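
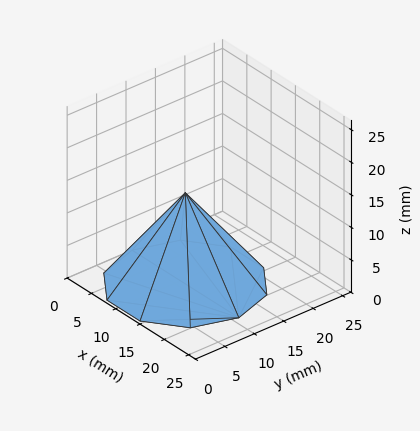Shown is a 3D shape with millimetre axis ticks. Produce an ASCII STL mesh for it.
Reading the render: the shape is a regular 10-sided pyramid, base circumscribed radius ≈ 11 mm, apex at z ≈ 14 mm (dimensions read to the nearest mm from the axis ticks). For the STL, each face is triangulated and given an outward normal.

solid part
  facet normal 0.0000 0.0000 -1.0000
    outer loop
      vertex 14.4 21.5 0.0
      vertex 19.9 17.5 0.0
      vertex 22.0 11.0 0.0
    endloop
  endfacet
  facet normal 0.0000 0.0000 -1.0000
    outer loop
      vertex 7.6 21.5 0.0
      vertex 14.4 21.5 0.0
      vertex 22.0 11.0 0.0
    endloop
  endfacet
  facet normal 0.0000 0.0000 -1.0000
    outer loop
      vertex 2.1 17.5 0.0
      vertex 7.6 21.5 0.0
      vertex 22.0 11.0 0.0
    endloop
  endfacet
  facet normal 0.0000 0.0000 -1.0000
    outer loop
      vertex 0.0 11.0 0.0
      vertex 2.1 17.5 0.0
      vertex 22.0 11.0 0.0
    endloop
  endfacet
  facet normal 0.0000 0.0000 -1.0000
    outer loop
      vertex 2.1 4.5 0.0
      vertex 0.0 11.0 0.0
      vertex 22.0 11.0 0.0
    endloop
  endfacet
  facet normal 0.0000 0.0000 -1.0000
    outer loop
      vertex 7.6 0.5 0.0
      vertex 2.1 4.5 0.0
      vertex 22.0 11.0 0.0
    endloop
  endfacet
  facet normal 0.0000 0.0000 -1.0000
    outer loop
      vertex 14.4 0.5 0.0
      vertex 7.6 0.5 0.0
      vertex 22.0 11.0 0.0
    endloop
  endfacet
  facet normal 0.0000 0.0000 -1.0000
    outer loop
      vertex 19.9 4.5 0.0
      vertex 14.4 0.5 0.0
      vertex 22.0 11.0 0.0
    endloop
  endfacet
  facet normal 0.7621 0.2462 0.5988
    outer loop
      vertex 22.0 11.0 0.0
      vertex 19.9 17.5 0.0
      vertex 11.0 11.0 14.0
    endloop
  endfacet
  facet normal 0.4707 0.6472 0.5997
    outer loop
      vertex 19.9 17.5 0.0
      vertex 14.4 21.5 0.0
      vertex 11.0 11.0 14.0
    endloop
  endfacet
  facet normal 0.0000 0.8000 0.6000
    outer loop
      vertex 14.4 21.5 0.0
      vertex 7.6 21.5 0.0
      vertex 11.0 11.0 14.0
    endloop
  endfacet
  facet normal -0.4707 0.6472 0.5997
    outer loop
      vertex 7.6 21.5 0.0
      vertex 2.1 17.5 0.0
      vertex 11.0 11.0 14.0
    endloop
  endfacet
  facet normal -0.7621 0.2462 0.5988
    outer loop
      vertex 2.1 17.5 0.0
      vertex 0.0 11.0 0.0
      vertex 11.0 11.0 14.0
    endloop
  endfacet
  facet normal -0.7621 -0.2462 0.5988
    outer loop
      vertex 0.0 11.0 0.0
      vertex 2.1 4.5 0.0
      vertex 11.0 11.0 14.0
    endloop
  endfacet
  facet normal -0.4707 -0.6472 0.5997
    outer loop
      vertex 2.1 4.5 0.0
      vertex 7.6 0.5 0.0
      vertex 11.0 11.0 14.0
    endloop
  endfacet
  facet normal 0.0000 -0.8000 0.6000
    outer loop
      vertex 7.6 0.5 0.0
      vertex 14.4 0.5 0.0
      vertex 11.0 11.0 14.0
    endloop
  endfacet
  facet normal 0.4707 -0.6472 0.5997
    outer loop
      vertex 14.4 0.5 0.0
      vertex 19.9 4.5 0.0
      vertex 11.0 11.0 14.0
    endloop
  endfacet
  facet normal 0.7621 -0.2462 0.5988
    outer loop
      vertex 19.9 4.5 0.0
      vertex 22.0 11.0 0.0
      vertex 11.0 11.0 14.0
    endloop
  endfacet
endsolid part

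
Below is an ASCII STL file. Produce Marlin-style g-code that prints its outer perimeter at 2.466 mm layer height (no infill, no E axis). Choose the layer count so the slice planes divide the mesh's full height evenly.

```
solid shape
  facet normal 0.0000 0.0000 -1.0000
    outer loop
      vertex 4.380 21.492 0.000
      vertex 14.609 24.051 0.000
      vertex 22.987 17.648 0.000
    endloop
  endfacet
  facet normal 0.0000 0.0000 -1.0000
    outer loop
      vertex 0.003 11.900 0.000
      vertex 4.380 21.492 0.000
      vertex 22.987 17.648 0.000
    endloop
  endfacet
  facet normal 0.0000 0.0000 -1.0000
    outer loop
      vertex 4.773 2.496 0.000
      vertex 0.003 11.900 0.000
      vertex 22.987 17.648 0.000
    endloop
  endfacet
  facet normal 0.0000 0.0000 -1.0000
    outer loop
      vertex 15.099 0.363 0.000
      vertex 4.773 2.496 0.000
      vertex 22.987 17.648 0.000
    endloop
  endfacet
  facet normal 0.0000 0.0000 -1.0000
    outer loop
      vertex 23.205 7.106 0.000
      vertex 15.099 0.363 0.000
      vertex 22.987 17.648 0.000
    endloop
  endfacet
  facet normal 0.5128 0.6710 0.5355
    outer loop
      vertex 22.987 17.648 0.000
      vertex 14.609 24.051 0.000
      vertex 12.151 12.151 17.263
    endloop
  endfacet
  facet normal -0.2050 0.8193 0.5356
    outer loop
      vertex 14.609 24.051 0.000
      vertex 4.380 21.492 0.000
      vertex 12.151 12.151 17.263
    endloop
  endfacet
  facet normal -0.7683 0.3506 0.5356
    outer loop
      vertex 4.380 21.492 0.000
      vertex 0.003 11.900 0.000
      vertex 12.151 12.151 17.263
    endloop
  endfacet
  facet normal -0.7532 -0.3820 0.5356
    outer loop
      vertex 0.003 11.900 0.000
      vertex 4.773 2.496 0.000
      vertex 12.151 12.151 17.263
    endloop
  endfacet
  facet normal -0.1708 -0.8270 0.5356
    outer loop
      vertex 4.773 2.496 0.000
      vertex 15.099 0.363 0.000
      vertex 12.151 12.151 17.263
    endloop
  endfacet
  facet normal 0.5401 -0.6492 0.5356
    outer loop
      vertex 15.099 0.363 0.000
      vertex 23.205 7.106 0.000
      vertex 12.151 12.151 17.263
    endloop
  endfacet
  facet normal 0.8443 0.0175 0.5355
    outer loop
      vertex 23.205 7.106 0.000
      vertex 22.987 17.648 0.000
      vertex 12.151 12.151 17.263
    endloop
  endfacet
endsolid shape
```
; perimeter-only toolpath
G21 ; units = mm
G90 ; absolute positioning
G28 ; home
; layer 1
G0 Z2.466
G0 X21.439 Y16.863
G1 X14.258 Y22.351
G1 X5.490 Y20.158
G1 X1.738 Y11.936
G1 X5.827 Y3.875
G1 X14.678 Y2.047
G1 X21.626 Y7.827
G1 X21.439 Y16.863
; layer 2
G0 Z4.932
G0 X19.891 Y16.077
G1 X13.907 Y20.651
G1 X6.600 Y18.823
G1 X3.474 Y11.972
G1 X6.881 Y5.255
G1 X14.257 Y3.731
G1 X20.047 Y8.547
G1 X19.891 Y16.077
; layer 3
G0 Z7.398
G0 X18.343 Y15.292
G1 X13.556 Y18.951
G1 X7.710 Y17.489
G1 X5.209 Y12.008
G1 X7.935 Y6.634
G1 X13.836 Y5.415
G1 X18.468 Y9.268
G1 X18.343 Y15.292
; layer 4
G0 Z9.865
G0 X16.795 Y14.507
G1 X13.204 Y17.251
G1 X8.821 Y16.154
G1 X6.945 Y12.043
G1 X8.989 Y8.013
G1 X13.414 Y7.099
G1 X16.888 Y9.989
G1 X16.795 Y14.507
; layer 5
G0 Z12.331
G0 X15.247 Y13.722
G1 X12.853 Y15.551
G1 X9.931 Y14.820
G1 X8.680 Y12.079
G1 X10.043 Y9.392
G1 X12.993 Y8.783
G1 X15.309 Y10.710
G1 X15.247 Y13.722
; layer 6
G0 Z14.797
G0 X13.699 Y12.936
G1 X12.502 Y13.851
G1 X11.041 Y13.485
G1 X10.416 Y12.115
G1 X11.097 Y10.772
G1 X12.572 Y10.467
G1 X13.730 Y11.430
G1 X13.699 Y12.936
M2 ; end

The solid is a regular 7-sided pyramid, base circumscribed radius ≈ 12.2 mm, apex at z ≈ 17.3 mm. Slicing at Δz = 2.466 mm — 7 equal slices spanning the solid's height, so layer i sits at z = i·h/7 — gives 6 non-empty perimeters. Each is a 7-segment closed polygon; G0 lifts to the layer z and rapids to the start vertex, then G1 traces the edges. The cross-section shrinks linearly with z (the slice at the apex is degenerate and omitted).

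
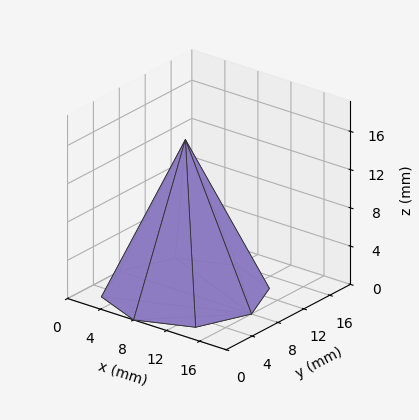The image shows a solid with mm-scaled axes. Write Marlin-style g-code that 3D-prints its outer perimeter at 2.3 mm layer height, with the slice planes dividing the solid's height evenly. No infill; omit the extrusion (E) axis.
Reading the render: the shape is a regular 8-sided pyramid, base circumscribed radius ≈ 8 mm, apex at z ≈ 16 mm (dimensions read to the nearest mm from the axis ticks). For the g-code, the solid's height is divided into equal slices at the stated Δz and each level perimeter traced with G1 moves after a G0 lift.

; perimeter-only toolpath
G21 ; units = mm
G90 ; absolute positioning
G28 ; home
; layer 1
G0 Z2.3
G0 X14.9 Y8.0
G1 X12.9 Y12.9
G1 X8.0 Y14.9
G1 X3.1 Y12.9
G1 X1.1 Y8.0
G1 X3.1 Y3.1
G1 X8.0 Y1.1
G1 X12.9 Y3.1
G1 X14.9 Y8.0
; layer 2
G0 Z4.6
G0 X13.7 Y8.0
G1 X12.1 Y12.1
G1 X8.0 Y13.7
G1 X3.9 Y12.1
G1 X2.3 Y8.0
G1 X3.9 Y3.9
G1 X8.0 Y2.3
G1 X12.1 Y3.9
G1 X13.7 Y8.0
; layer 3
G0 Z6.9
G0 X12.6 Y8.0
G1 X11.3 Y11.3
G1 X8.0 Y12.6
G1 X4.7 Y11.3
G1 X3.4 Y8.0
G1 X4.7 Y4.7
G1 X8.0 Y3.4
G1 X11.3 Y4.7
G1 X12.6 Y8.0
; layer 4
G0 Z9.1
G0 X11.4 Y8.0
G1 X10.4 Y10.4
G1 X8.0 Y11.4
G1 X5.6 Y10.4
G1 X4.6 Y8.0
G1 X5.6 Y5.6
G1 X8.0 Y4.6
G1 X10.4 Y5.6
G1 X11.4 Y8.0
; layer 5
G0 Z11.4
G0 X10.3 Y8.0
G1 X9.6 Y9.6
G1 X8.0 Y10.3
G1 X6.4 Y9.6
G1 X5.7 Y8.0
G1 X6.4 Y6.4
G1 X8.0 Y5.7
G1 X9.6 Y6.4
G1 X10.3 Y8.0
; layer 6
G0 Z13.7
G0 X9.1 Y8.0
G1 X8.8 Y8.8
G1 X8.0 Y9.1
G1 X7.2 Y8.8
G1 X6.9 Y8.0
G1 X7.2 Y7.2
G1 X8.0 Y6.9
G1 X8.8 Y7.2
G1 X9.1 Y8.0
M2 ; end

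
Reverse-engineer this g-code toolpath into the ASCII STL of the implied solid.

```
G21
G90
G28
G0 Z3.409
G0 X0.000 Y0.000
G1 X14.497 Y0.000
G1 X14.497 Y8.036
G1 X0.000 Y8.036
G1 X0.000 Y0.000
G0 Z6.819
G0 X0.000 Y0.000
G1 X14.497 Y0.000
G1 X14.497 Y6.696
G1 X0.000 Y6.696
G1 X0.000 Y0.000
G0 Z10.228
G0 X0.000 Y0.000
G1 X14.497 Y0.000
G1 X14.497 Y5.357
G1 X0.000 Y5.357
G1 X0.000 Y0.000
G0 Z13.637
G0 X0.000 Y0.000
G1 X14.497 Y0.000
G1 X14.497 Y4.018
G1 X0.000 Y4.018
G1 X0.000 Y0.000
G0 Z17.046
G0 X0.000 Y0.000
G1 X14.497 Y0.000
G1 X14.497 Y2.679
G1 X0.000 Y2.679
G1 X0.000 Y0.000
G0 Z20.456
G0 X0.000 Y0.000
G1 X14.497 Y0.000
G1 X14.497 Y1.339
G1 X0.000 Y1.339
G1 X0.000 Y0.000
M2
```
solid part
  facet normal 0.0000 0.0000 -1.0000
    outer loop
      vertex 14.497 9.375 0.000
      vertex 14.497 0.000 0.000
      vertex 0.000 0.000 0.000
    endloop
  endfacet
  facet normal 0.0000 0.0000 -1.0000
    outer loop
      vertex 0.000 9.375 0.000
      vertex 14.497 9.375 0.000
      vertex 0.000 0.000 0.000
    endloop
  endfacet
  facet normal 0.0000 -1.0000 0.0000
    outer loop
      vertex 0.000 0.000 0.000
      vertex 14.497 0.000 0.000
      vertex 14.497 0.000 23.865
    endloop
  endfacet
  facet normal 0.0000 -1.0000 0.0000
    outer loop
      vertex 0.000 0.000 0.000
      vertex 14.497 0.000 23.865
      vertex 0.000 0.000 23.865
    endloop
  endfacet
  facet normal 0.0000 0.9308 0.3656
    outer loop
      vertex 0.000 0.000 23.865
      vertex 14.497 0.000 23.865
      vertex 14.497 9.375 0.000
    endloop
  endfacet
  facet normal 0.0000 0.9308 0.3656
    outer loop
      vertex 0.000 0.000 23.865
      vertex 14.497 9.375 0.000
      vertex 0.000 9.375 0.000
    endloop
  endfacet
  facet normal -1.0000 0.0000 0.0000
    outer loop
      vertex 0.000 0.000 23.865
      vertex 0.000 9.375 0.000
      vertex 0.000 0.000 0.000
    endloop
  endfacet
  facet normal 1.0000 0.0000 0.0000
    outer loop
      vertex 14.497 0.000 0.000
      vertex 14.497 9.375 0.000
      vertex 14.497 0.000 23.865
    endloop
  endfacet
endsolid part

The G0 Z moves step by Δz≈3.409 mm. The G1 loops shrink linearly with z, so the solid tapers from its base footprint up to z≈23.9. Closing with a flat bottom cap and the tapered top and triangulating gives 8 facets — a wedge (ramp): 14.5 × 9.38 mm base, rising to 23.9 mm along the y=0 edge and sloping linearly to z=0 at y=9.38.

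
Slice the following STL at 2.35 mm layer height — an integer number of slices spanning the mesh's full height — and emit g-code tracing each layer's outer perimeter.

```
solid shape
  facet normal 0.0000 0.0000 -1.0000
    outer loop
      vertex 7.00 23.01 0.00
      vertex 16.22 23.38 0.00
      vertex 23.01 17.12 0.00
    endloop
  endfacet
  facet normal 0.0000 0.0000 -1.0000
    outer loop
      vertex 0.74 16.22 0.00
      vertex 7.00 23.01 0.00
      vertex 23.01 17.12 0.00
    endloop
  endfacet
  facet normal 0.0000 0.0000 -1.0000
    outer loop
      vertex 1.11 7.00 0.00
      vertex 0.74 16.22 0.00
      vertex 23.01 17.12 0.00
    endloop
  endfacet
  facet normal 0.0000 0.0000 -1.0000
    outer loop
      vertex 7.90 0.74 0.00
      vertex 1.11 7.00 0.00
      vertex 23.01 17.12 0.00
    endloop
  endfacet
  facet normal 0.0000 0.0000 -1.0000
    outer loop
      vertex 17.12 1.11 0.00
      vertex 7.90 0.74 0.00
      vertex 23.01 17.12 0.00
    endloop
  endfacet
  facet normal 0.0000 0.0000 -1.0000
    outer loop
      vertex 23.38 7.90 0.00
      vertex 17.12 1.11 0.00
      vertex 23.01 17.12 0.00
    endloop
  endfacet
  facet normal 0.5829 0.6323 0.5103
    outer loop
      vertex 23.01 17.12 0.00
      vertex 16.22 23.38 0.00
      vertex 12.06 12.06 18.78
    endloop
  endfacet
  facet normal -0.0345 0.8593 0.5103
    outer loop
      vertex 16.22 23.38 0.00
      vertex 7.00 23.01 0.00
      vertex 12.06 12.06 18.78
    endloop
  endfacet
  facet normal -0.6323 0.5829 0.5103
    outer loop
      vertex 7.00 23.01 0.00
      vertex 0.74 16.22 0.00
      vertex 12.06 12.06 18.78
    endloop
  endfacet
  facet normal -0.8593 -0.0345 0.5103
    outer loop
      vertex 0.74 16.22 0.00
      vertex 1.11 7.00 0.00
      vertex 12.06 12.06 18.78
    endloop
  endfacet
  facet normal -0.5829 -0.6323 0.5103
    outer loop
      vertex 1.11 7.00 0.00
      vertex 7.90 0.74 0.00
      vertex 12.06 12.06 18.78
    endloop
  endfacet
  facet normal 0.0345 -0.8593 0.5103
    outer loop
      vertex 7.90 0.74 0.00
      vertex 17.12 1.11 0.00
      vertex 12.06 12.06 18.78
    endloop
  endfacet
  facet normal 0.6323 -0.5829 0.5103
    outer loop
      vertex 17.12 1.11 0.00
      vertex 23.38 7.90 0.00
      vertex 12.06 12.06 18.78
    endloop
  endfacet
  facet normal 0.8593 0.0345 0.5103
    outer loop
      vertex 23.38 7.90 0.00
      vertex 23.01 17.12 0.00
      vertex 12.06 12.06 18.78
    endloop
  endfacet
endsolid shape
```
; perimeter-only toolpath
G21 ; units = mm
G90 ; absolute positioning
G28 ; home
; layer 1
G0 Z2.35
G0 X21.64 Y16.49
G1 X15.70 Y21.96
G1 X7.63 Y21.64
G1 X2.16 Y15.70
G1 X2.48 Y7.63
G1 X8.42 Y2.16
G1 X16.49 Y2.48
G1 X21.96 Y8.42
G1 X21.64 Y16.49
; layer 2
G0 Z4.70
G0 X20.27 Y15.86
G1 X15.18 Y20.55
G1 X8.27 Y20.27
G1 X3.57 Y15.18
G1 X3.85 Y8.27
G1 X8.94 Y3.57
G1 X15.86 Y3.85
G1 X20.55 Y8.94
G1 X20.27 Y15.86
; layer 3
G0 Z7.04
G0 X18.90 Y15.22
G1 X14.66 Y19.13
G1 X8.90 Y18.90
G1 X4.99 Y14.66
G1 X5.22 Y8.90
G1 X9.46 Y4.99
G1 X15.22 Y5.22
G1 X19.13 Y9.46
G1 X18.90 Y15.22
; layer 4
G0 Z9.39
G0 X17.54 Y14.59
G1 X14.14 Y17.72
G1 X9.53 Y17.54
G1 X6.40 Y14.14
G1 X6.58 Y9.53
G1 X9.98 Y6.40
G1 X14.59 Y6.58
G1 X17.72 Y9.98
G1 X17.54 Y14.59
; layer 5
G0 Z11.74
G0 X16.17 Y13.96
G1 X13.62 Y16.30
G1 X10.16 Y16.17
G1 X7.82 Y13.62
G1 X7.95 Y10.16
G1 X10.50 Y7.82
G1 X13.96 Y7.95
G1 X16.30 Y10.50
G1 X16.17 Y13.96
; layer 6
G0 Z14.09
G0 X14.80 Y13.32
G1 X13.10 Y14.89
G1 X10.79 Y14.80
G1 X9.23 Y13.10
G1 X9.32 Y10.79
G1 X11.02 Y9.23
G1 X13.32 Y9.32
G1 X14.89 Y11.02
G1 X14.80 Y13.32
; layer 7
G0 Z16.43
G0 X13.43 Y12.69
G1 X12.58 Y13.47
G1 X11.43 Y13.43
G1 X10.64 Y12.58
G1 X10.69 Y11.43
G1 X11.54 Y10.64
G1 X12.69 Y10.69
G1 X13.47 Y11.54
G1 X13.43 Y12.69
M2 ; end

The solid is a regular 8-sided pyramid, base circumscribed radius ≈ 12.1 mm, apex at z ≈ 18.8 mm. Slicing at Δz = 2.35 mm — 8 equal slices spanning the solid's height, so layer i sits at z = i·h/8 — gives 7 non-empty perimeters. Each is a 8-segment closed polygon; G0 lifts to the layer z and rapids to the start vertex, then G1 traces the edges. The cross-section shrinks linearly with z (the slice at the apex is degenerate and omitted).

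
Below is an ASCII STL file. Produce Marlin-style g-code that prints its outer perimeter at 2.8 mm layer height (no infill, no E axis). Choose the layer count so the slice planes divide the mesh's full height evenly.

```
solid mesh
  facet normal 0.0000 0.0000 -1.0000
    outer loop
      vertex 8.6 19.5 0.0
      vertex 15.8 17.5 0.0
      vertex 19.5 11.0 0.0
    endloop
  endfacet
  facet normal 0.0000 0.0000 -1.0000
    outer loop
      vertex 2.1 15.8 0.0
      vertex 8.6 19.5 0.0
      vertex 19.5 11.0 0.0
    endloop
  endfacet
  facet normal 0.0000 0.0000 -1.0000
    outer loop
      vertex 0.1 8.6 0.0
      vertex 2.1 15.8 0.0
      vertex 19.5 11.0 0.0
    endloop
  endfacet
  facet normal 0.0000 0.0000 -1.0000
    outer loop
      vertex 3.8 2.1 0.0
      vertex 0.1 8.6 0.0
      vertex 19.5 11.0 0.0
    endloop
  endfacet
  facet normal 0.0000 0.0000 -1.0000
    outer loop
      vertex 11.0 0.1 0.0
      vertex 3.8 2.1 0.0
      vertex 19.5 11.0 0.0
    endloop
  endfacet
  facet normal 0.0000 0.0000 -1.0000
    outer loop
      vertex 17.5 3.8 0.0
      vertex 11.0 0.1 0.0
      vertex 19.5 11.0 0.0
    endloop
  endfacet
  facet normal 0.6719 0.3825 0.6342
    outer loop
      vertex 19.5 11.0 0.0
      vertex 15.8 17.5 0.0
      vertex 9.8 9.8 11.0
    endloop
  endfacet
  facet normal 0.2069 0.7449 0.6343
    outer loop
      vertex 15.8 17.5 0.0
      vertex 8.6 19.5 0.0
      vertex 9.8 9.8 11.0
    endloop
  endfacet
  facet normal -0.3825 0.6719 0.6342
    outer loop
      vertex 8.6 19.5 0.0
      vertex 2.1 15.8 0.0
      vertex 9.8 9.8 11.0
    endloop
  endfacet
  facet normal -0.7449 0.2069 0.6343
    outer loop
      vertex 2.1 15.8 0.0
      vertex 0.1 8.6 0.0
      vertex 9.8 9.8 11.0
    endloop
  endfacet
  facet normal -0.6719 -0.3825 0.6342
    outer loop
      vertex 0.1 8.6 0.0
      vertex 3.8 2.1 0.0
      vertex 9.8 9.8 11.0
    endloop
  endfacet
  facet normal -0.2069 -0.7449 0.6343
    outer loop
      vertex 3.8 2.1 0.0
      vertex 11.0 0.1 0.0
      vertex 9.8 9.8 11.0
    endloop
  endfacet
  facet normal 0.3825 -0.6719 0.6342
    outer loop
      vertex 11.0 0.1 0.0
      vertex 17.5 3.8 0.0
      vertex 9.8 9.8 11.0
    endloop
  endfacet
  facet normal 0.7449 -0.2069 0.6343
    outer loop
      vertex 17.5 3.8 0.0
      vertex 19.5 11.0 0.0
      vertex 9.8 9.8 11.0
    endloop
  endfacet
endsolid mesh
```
; perimeter-only toolpath
G21 ; units = mm
G90 ; absolute positioning
G28 ; home
; layer 1
G0 Z2.8
G0 X17.1 Y10.7
G1 X14.3 Y15.6
G1 X8.9 Y17.1
G1 X4.0 Y14.3
G1 X2.5 Y8.9
G1 X5.3 Y4.0
G1 X10.7 Y2.5
G1 X15.6 Y5.3
G1 X17.1 Y10.7
; layer 2
G0 Z5.5
G0 X14.7 Y10.4
G1 X12.8 Y13.7
G1 X9.2 Y14.7
G1 X6.0 Y12.8
G1 X5.0 Y9.2
G1 X6.8 Y6.0
G1 X10.4 Y5.0
G1 X13.7 Y6.8
G1 X14.7 Y10.4
; layer 3
G0 Z8.2
G0 X12.2 Y10.1
G1 X11.3 Y11.7
G1 X9.5 Y12.2
G1 X7.9 Y11.3
G1 X7.4 Y9.5
G1 X8.3 Y7.9
G1 X10.1 Y7.4
G1 X11.7 Y8.3
G1 X12.2 Y10.1
M2 ; end

The solid is a regular 8-sided pyramid, base circumscribed radius ≈ 9.8 mm, apex at z ≈ 11 mm. Slicing at Δz = 2.8 mm — 4 equal slices spanning the solid's height, so layer i sits at z = i·h/4 — gives 3 non-empty perimeters. Each is a 8-segment closed polygon; G0 lifts to the layer z and rapids to the start vertex, then G1 traces the edges. The cross-section shrinks linearly with z (the slice at the apex is degenerate and omitted).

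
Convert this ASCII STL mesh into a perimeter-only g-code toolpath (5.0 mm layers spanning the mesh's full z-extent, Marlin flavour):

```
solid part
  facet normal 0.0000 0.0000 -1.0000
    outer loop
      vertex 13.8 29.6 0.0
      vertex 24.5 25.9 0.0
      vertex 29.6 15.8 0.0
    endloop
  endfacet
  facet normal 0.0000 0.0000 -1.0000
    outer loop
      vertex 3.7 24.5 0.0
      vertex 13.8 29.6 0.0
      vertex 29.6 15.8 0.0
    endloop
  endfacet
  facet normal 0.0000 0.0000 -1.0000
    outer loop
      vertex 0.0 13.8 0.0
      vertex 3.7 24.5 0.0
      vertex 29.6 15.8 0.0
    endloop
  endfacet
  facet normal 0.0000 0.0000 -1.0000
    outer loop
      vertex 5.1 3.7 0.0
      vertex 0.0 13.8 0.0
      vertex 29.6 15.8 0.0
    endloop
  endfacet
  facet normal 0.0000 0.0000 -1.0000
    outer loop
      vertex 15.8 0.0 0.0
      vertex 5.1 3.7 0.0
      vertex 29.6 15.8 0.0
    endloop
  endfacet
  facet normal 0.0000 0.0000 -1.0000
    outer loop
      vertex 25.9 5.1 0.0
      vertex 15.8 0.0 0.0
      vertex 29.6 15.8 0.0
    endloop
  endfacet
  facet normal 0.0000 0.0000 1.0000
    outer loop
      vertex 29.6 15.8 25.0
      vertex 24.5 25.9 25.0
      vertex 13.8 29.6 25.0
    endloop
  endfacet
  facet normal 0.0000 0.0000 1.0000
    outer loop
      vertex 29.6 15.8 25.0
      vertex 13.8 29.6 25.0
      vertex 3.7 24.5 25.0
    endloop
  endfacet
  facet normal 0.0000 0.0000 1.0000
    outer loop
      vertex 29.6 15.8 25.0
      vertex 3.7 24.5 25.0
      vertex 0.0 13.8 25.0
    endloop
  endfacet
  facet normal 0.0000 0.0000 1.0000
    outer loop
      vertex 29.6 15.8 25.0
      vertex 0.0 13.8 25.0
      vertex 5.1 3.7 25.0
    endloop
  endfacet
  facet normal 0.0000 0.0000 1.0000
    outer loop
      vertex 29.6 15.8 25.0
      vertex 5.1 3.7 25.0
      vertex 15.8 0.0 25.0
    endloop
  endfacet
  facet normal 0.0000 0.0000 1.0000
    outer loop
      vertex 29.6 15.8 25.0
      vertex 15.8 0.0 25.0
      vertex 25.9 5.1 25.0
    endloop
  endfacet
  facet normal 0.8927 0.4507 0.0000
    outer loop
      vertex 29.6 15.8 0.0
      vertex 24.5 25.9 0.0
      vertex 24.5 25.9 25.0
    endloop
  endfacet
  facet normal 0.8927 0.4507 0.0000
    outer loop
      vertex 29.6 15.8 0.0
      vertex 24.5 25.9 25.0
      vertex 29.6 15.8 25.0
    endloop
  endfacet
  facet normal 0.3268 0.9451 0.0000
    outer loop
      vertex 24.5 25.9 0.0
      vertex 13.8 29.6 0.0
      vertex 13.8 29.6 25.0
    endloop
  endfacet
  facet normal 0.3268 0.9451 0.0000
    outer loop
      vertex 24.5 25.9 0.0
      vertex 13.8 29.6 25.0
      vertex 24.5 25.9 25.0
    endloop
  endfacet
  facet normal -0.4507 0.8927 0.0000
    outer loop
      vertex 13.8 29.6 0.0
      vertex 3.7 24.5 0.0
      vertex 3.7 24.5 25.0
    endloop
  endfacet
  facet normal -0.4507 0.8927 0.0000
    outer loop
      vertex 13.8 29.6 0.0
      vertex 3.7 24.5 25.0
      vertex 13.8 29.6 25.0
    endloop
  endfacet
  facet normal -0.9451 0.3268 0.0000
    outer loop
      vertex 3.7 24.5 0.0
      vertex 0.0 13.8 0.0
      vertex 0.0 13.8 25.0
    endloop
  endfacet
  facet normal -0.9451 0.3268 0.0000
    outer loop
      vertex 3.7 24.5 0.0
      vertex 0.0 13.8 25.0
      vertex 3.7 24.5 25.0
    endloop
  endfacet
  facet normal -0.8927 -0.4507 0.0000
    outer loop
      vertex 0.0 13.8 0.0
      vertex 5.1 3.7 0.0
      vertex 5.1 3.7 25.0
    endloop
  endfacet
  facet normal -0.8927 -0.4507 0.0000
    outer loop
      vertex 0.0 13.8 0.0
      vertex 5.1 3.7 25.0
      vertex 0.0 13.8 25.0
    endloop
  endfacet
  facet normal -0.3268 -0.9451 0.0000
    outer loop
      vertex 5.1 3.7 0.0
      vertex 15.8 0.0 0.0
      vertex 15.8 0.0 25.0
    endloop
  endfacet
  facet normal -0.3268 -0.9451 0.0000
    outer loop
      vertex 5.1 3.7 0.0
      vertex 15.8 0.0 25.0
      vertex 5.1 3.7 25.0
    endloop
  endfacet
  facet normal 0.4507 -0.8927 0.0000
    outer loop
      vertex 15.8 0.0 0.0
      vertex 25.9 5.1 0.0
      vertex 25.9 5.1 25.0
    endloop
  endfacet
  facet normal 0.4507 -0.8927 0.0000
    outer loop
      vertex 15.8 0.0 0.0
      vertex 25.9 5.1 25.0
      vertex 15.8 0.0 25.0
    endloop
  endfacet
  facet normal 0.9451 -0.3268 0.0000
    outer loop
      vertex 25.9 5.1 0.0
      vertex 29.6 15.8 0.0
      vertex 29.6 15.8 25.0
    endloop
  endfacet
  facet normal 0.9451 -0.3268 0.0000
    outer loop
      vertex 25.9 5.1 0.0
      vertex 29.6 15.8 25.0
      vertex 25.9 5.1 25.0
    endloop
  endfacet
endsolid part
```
; perimeter-only toolpath
G21 ; units = mm
G90 ; absolute positioning
G28 ; home
; layer 1
G0 Z5.0
G0 X29.6 Y15.8
G1 X24.5 Y25.9
G1 X13.8 Y29.6
G1 X3.7 Y24.5
G1 X0.0 Y13.8
G1 X5.1 Y3.7
G1 X15.8 Y0.0
G1 X25.9 Y5.1
G1 X29.6 Y15.8
; layer 2
G0 Z10.0
G0 X29.6 Y15.8
G1 X24.5 Y25.9
G1 X13.8 Y29.6
G1 X3.7 Y24.5
G1 X0.0 Y13.8
G1 X5.1 Y3.7
G1 X15.8 Y0.0
G1 X25.9 Y5.1
G1 X29.6 Y15.8
; layer 3
G0 Z15.0
G0 X29.6 Y15.8
G1 X24.5 Y25.9
G1 X13.8 Y29.6
G1 X3.7 Y24.5
G1 X0.0 Y13.8
G1 X5.1 Y3.7
G1 X15.8 Y0.0
G1 X25.9 Y5.1
G1 X29.6 Y15.8
; layer 4
G0 Z20.0
G0 X29.6 Y15.8
G1 X24.5 Y25.9
G1 X13.8 Y29.6
G1 X3.7 Y24.5
G1 X0.0 Y13.8
G1 X5.1 Y3.7
G1 X15.8 Y0.0
G1 X25.9 Y5.1
G1 X29.6 Y15.8
; layer 5
G0 Z25.0
G0 X29.6 Y15.8
G1 X24.5 Y25.9
G1 X13.8 Y29.6
G1 X3.7 Y24.5
G1 X0.0 Y13.8
G1 X5.1 Y3.7
G1 X15.8 Y0.0
G1 X25.9 Y5.1
G1 X29.6 Y15.8
M2 ; end

The solid is a regular 8-sided prism (a cylinder approximated with 8 flat sides), circumscribed radius ≈ 14.8 mm, height ≈ 25 mm. Slicing at Δz = 5.0 mm — 5 equal slices spanning the solid's height, so layer i sits at z = i·h/5 — gives 5 non-empty perimeters. Each is a 8-segment closed polygon; G0 lifts to the layer z and rapids to the start vertex, then G1 traces the edges.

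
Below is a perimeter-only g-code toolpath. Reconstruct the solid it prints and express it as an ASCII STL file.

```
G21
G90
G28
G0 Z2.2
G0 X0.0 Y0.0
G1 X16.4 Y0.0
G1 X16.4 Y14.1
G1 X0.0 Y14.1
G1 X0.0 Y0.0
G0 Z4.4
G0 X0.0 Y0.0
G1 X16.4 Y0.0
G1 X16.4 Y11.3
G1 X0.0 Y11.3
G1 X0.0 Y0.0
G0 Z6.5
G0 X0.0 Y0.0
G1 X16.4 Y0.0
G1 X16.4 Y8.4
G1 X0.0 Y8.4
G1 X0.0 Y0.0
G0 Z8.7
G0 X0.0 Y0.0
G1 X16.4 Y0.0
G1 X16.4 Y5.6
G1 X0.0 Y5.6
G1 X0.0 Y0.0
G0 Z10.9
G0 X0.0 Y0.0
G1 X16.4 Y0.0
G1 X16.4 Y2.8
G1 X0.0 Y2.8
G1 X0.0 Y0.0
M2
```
solid part
  facet normal 0.0000 0.0000 -1.0000
    outer loop
      vertex 16.4 16.9 0.0
      vertex 16.4 0.0 0.0
      vertex 0.0 0.0 0.0
    endloop
  endfacet
  facet normal 0.0000 0.0000 -1.0000
    outer loop
      vertex 0.0 16.9 0.0
      vertex 16.4 16.9 0.0
      vertex 0.0 0.0 0.0
    endloop
  endfacet
  facet normal 0.0000 -1.0000 0.0000
    outer loop
      vertex 0.0 0.0 0.0
      vertex 16.4 0.0 0.0
      vertex 16.4 0.0 13.1
    endloop
  endfacet
  facet normal 0.0000 -1.0000 0.0000
    outer loop
      vertex 0.0 0.0 0.0
      vertex 16.4 0.0 13.1
      vertex 0.0 0.0 13.1
    endloop
  endfacet
  facet normal 0.0000 0.6126 0.7904
    outer loop
      vertex 0.0 0.0 13.1
      vertex 16.4 0.0 13.1
      vertex 16.4 16.9 0.0
    endloop
  endfacet
  facet normal 0.0000 0.6126 0.7904
    outer loop
      vertex 0.0 0.0 13.1
      vertex 16.4 16.9 0.0
      vertex 0.0 16.9 0.0
    endloop
  endfacet
  facet normal -1.0000 0.0000 0.0000
    outer loop
      vertex 0.0 0.0 13.1
      vertex 0.0 16.9 0.0
      vertex 0.0 0.0 0.0
    endloop
  endfacet
  facet normal 1.0000 0.0000 0.0000
    outer loop
      vertex 16.4 0.0 0.0
      vertex 16.4 16.9 0.0
      vertex 16.4 0.0 13.1
    endloop
  endfacet
endsolid part

The G0 Z moves step by Δz≈2.2 mm. The G1 loops shrink linearly with z, so the solid tapers from its base footprint up to z≈13.1. Closing with a flat bottom cap and the tapered top and triangulating gives 8 facets — a wedge (ramp): 16.4 × 16.9 mm base, rising to 13.1 mm along the y=0 edge and sloping linearly to z=0 at y=16.9.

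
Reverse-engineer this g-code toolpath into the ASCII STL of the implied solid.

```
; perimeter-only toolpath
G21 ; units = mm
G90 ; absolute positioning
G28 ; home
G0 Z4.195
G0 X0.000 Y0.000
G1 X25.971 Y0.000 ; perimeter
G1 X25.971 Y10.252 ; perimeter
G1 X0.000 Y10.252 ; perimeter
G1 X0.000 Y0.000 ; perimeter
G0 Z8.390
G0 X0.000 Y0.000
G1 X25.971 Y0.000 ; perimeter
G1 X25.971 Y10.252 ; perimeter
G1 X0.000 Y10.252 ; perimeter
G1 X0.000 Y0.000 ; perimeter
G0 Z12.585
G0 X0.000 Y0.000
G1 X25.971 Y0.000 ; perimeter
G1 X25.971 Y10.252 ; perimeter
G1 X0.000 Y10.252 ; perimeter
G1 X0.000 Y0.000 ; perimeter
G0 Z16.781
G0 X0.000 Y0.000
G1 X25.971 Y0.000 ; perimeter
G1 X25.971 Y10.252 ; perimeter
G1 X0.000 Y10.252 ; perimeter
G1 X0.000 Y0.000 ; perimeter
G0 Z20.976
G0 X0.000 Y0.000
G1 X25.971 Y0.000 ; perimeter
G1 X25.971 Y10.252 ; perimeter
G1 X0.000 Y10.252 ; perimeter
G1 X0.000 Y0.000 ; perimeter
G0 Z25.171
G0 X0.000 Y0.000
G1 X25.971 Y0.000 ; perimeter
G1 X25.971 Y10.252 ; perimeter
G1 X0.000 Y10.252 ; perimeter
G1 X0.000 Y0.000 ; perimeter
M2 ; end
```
solid part
  facet normal 0.0000 0.0000 -1.0000
    outer loop
      vertex 25.971 10.252 0.000
      vertex 25.971 0.000 0.000
      vertex 0.000 0.000 0.000
    endloop
  endfacet
  facet normal 0.0000 0.0000 -1.0000
    outer loop
      vertex 0.000 10.252 0.000
      vertex 25.971 10.252 0.000
      vertex 0.000 0.000 0.000
    endloop
  endfacet
  facet normal 0.0000 0.0000 1.0000
    outer loop
      vertex 0.000 0.000 25.171
      vertex 25.971 0.000 25.171
      vertex 25.971 10.252 25.171
    endloop
  endfacet
  facet normal 0.0000 0.0000 1.0000
    outer loop
      vertex 0.000 0.000 25.171
      vertex 25.971 10.252 25.171
      vertex 0.000 10.252 25.171
    endloop
  endfacet
  facet normal 0.0000 -1.0000 0.0000
    outer loop
      vertex 0.000 0.000 0.000
      vertex 25.971 0.000 0.000
      vertex 25.971 0.000 25.171
    endloop
  endfacet
  facet normal 0.0000 -1.0000 0.0000
    outer loop
      vertex 0.000 0.000 0.000
      vertex 25.971 0.000 25.171
      vertex 0.000 0.000 25.171
    endloop
  endfacet
  facet normal 0.0000 1.0000 0.0000
    outer loop
      vertex 25.971 10.252 25.171
      vertex 25.971 10.252 0.000
      vertex 0.000 10.252 0.000
    endloop
  endfacet
  facet normal 0.0000 1.0000 0.0000
    outer loop
      vertex 0.000 10.252 25.171
      vertex 25.971 10.252 25.171
      vertex 0.000 10.252 0.000
    endloop
  endfacet
  facet normal -1.0000 0.0000 0.0000
    outer loop
      vertex 0.000 10.252 25.171
      vertex 0.000 10.252 0.000
      vertex 0.000 0.000 0.000
    endloop
  endfacet
  facet normal -1.0000 0.0000 0.0000
    outer loop
      vertex 0.000 0.000 25.171
      vertex 0.000 10.252 25.171
      vertex 0.000 0.000 0.000
    endloop
  endfacet
  facet normal 1.0000 0.0000 0.0000
    outer loop
      vertex 25.971 0.000 0.000
      vertex 25.971 10.252 0.000
      vertex 25.971 10.252 25.171
    endloop
  endfacet
  facet normal 1.0000 0.0000 0.0000
    outer loop
      vertex 25.971 0.000 0.000
      vertex 25.971 10.252 25.171
      vertex 25.971 0.000 25.171
    endloop
  endfacet
endsolid part

The G0 Z moves step by Δz≈4.195 mm. Every layer's G1 loop is the same polygon, so the solid is a straight extrusion of it from z=0 to z≈25.2. Closing with flat bottom and top caps and triangulating gives 12 facets — a rectangular box, roughly 26 × 10.3 mm footprint and 25.2 mm tall.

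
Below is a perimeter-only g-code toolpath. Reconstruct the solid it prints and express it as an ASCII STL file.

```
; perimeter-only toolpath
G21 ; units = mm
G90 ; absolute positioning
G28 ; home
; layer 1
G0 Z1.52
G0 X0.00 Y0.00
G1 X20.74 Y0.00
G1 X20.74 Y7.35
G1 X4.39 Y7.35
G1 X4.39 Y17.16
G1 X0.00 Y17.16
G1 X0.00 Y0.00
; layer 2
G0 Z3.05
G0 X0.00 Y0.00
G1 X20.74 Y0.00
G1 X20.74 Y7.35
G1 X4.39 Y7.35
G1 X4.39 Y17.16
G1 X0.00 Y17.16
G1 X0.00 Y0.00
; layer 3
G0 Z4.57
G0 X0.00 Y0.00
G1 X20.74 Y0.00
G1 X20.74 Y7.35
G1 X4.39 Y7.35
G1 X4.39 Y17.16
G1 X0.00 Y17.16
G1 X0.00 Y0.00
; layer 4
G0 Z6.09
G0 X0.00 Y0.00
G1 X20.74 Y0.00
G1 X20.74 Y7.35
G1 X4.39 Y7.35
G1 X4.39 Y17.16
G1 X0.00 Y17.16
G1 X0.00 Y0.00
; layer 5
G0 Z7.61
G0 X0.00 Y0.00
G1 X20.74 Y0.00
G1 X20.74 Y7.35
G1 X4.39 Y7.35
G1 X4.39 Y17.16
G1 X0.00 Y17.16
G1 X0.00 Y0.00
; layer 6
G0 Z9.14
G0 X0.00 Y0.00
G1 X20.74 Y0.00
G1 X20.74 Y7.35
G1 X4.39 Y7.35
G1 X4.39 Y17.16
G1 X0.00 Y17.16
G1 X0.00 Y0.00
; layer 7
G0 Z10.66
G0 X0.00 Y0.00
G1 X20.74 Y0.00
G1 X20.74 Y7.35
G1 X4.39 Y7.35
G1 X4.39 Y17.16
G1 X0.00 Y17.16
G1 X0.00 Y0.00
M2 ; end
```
solid part
  facet normal 0.0000 0.0000 -1.0000
    outer loop
      vertex 20.74 7.35 0.00
      vertex 20.74 0.00 0.00
      vertex 0.00 0.00 0.00
    endloop
  endfacet
  facet normal 0.0000 0.0000 -1.0000
    outer loop
      vertex 4.39 7.35 0.00
      vertex 20.74 7.35 0.00
      vertex 0.00 0.00 0.00
    endloop
  endfacet
  facet normal 0.0000 0.0000 -1.0000
    outer loop
      vertex 4.39 17.16 0.00
      vertex 4.39 7.35 0.00
      vertex 0.00 0.00 0.00
    endloop
  endfacet
  facet normal 0.0000 0.0000 -1.0000
    outer loop
      vertex 0.00 17.16 0.00
      vertex 4.39 17.16 0.00
      vertex 0.00 0.00 0.00
    endloop
  endfacet
  facet normal 0.0000 0.0000 1.0000
    outer loop
      vertex 0.00 0.00 10.66
      vertex 20.74 0.00 10.66
      vertex 20.74 7.35 10.66
    endloop
  endfacet
  facet normal 0.0000 0.0000 1.0000
    outer loop
      vertex 0.00 0.00 10.66
      vertex 20.74 7.35 10.66
      vertex 4.39 7.35 10.66
    endloop
  endfacet
  facet normal 0.0000 0.0000 1.0000
    outer loop
      vertex 0.00 0.00 10.66
      vertex 4.39 7.35 10.66
      vertex 4.39 17.16 10.66
    endloop
  endfacet
  facet normal 0.0000 0.0000 1.0000
    outer loop
      vertex 0.00 0.00 10.66
      vertex 4.39 17.16 10.66
      vertex 0.00 17.16 10.66
    endloop
  endfacet
  facet normal 0.0000 -1.0000 0.0000
    outer loop
      vertex 0.00 0.00 0.00
      vertex 20.74 0.00 0.00
      vertex 20.74 0.00 10.66
    endloop
  endfacet
  facet normal 0.0000 -1.0000 0.0000
    outer loop
      vertex 0.00 0.00 0.00
      vertex 20.74 0.00 10.66
      vertex 0.00 0.00 10.66
    endloop
  endfacet
  facet normal 1.0000 0.0000 0.0000
    outer loop
      vertex 20.74 0.00 0.00
      vertex 20.74 7.35 0.00
      vertex 20.74 7.35 10.66
    endloop
  endfacet
  facet normal 1.0000 0.0000 0.0000
    outer loop
      vertex 20.74 0.00 0.00
      vertex 20.74 7.35 10.66
      vertex 20.74 0.00 10.66
    endloop
  endfacet
  facet normal 0.0000 1.0000 0.0000
    outer loop
      vertex 20.74 7.35 0.00
      vertex 4.39 7.35 0.00
      vertex 4.39 7.35 10.66
    endloop
  endfacet
  facet normal 0.0000 1.0000 0.0000
    outer loop
      vertex 20.74 7.35 0.00
      vertex 4.39 7.35 10.66
      vertex 20.74 7.35 10.66
    endloop
  endfacet
  facet normal 1.0000 0.0000 0.0000
    outer loop
      vertex 4.39 7.35 0.00
      vertex 4.39 17.16 0.00
      vertex 4.39 17.16 10.66
    endloop
  endfacet
  facet normal 1.0000 0.0000 0.0000
    outer loop
      vertex 4.39 7.35 0.00
      vertex 4.39 17.16 10.66
      vertex 4.39 7.35 10.66
    endloop
  endfacet
  facet normal 0.0000 1.0000 0.0000
    outer loop
      vertex 4.39 17.16 0.00
      vertex 0.00 17.16 0.00
      vertex 0.00 17.16 10.66
    endloop
  endfacet
  facet normal 0.0000 1.0000 0.0000
    outer loop
      vertex 4.39 17.16 0.00
      vertex 0.00 17.16 10.66
      vertex 4.39 17.16 10.66
    endloop
  endfacet
  facet normal -1.0000 0.0000 0.0000
    outer loop
      vertex 0.00 17.16 0.00
      vertex 0.00 0.00 0.00
      vertex 0.00 0.00 10.66
    endloop
  endfacet
  facet normal -1.0000 0.0000 0.0000
    outer loop
      vertex 0.00 17.16 0.00
      vertex 0.00 0.00 10.66
      vertex 0.00 17.16 10.66
    endloop
  endfacet
endsolid part

The G0 Z moves step by Δz≈1.52 mm. Every layer's G1 loop is the same polygon, so the solid is a straight extrusion of it from z=0 to z≈10.7. Closing with flat bottom and top caps and triangulating gives 20 facets — an L-shaped prism: outer 20.7 × 17.2 mm, arm thicknesses ≈ 7.35 mm (horizontal) and 4.39 mm (vertical), extruded 10.7 mm in z.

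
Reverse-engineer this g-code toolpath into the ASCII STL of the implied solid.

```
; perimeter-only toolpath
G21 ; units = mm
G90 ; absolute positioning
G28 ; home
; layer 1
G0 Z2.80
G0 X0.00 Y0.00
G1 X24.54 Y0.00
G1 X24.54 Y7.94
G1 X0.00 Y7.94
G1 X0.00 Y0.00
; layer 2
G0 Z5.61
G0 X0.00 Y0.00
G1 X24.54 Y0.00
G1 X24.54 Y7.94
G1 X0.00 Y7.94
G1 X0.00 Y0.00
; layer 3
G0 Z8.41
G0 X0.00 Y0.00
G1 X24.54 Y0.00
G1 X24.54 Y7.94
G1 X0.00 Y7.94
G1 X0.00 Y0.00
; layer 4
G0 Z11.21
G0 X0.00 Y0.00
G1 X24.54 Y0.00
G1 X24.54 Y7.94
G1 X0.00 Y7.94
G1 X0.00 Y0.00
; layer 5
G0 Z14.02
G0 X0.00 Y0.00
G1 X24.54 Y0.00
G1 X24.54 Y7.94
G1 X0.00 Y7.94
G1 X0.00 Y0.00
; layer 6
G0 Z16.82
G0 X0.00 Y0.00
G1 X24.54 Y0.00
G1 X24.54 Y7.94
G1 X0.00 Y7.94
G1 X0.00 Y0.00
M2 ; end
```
solid part
  facet normal 0.0000 0.0000 -1.0000
    outer loop
      vertex 24.54 7.94 0.00
      vertex 24.54 0.00 0.00
      vertex 0.00 0.00 0.00
    endloop
  endfacet
  facet normal 0.0000 0.0000 -1.0000
    outer loop
      vertex 0.00 7.94 0.00
      vertex 24.54 7.94 0.00
      vertex 0.00 0.00 0.00
    endloop
  endfacet
  facet normal 0.0000 0.0000 1.0000
    outer loop
      vertex 0.00 0.00 16.82
      vertex 24.54 0.00 16.82
      vertex 24.54 7.94 16.82
    endloop
  endfacet
  facet normal 0.0000 0.0000 1.0000
    outer loop
      vertex 0.00 0.00 16.82
      vertex 24.54 7.94 16.82
      vertex 0.00 7.94 16.82
    endloop
  endfacet
  facet normal 0.0000 -1.0000 0.0000
    outer loop
      vertex 0.00 0.00 0.00
      vertex 24.54 0.00 0.00
      vertex 24.54 0.00 16.82
    endloop
  endfacet
  facet normal 0.0000 -1.0000 0.0000
    outer loop
      vertex 0.00 0.00 0.00
      vertex 24.54 0.00 16.82
      vertex 0.00 0.00 16.82
    endloop
  endfacet
  facet normal 0.0000 1.0000 0.0000
    outer loop
      vertex 24.54 7.94 16.82
      vertex 24.54 7.94 0.00
      vertex 0.00 7.94 0.00
    endloop
  endfacet
  facet normal 0.0000 1.0000 0.0000
    outer loop
      vertex 0.00 7.94 16.82
      vertex 24.54 7.94 16.82
      vertex 0.00 7.94 0.00
    endloop
  endfacet
  facet normal -1.0000 0.0000 0.0000
    outer loop
      vertex 0.00 7.94 16.82
      vertex 0.00 7.94 0.00
      vertex 0.00 0.00 0.00
    endloop
  endfacet
  facet normal -1.0000 0.0000 0.0000
    outer loop
      vertex 0.00 0.00 16.82
      vertex 0.00 7.94 16.82
      vertex 0.00 0.00 0.00
    endloop
  endfacet
  facet normal 1.0000 0.0000 0.0000
    outer loop
      vertex 24.54 0.00 0.00
      vertex 24.54 7.94 0.00
      vertex 24.54 7.94 16.82
    endloop
  endfacet
  facet normal 1.0000 0.0000 0.0000
    outer loop
      vertex 24.54 0.00 0.00
      vertex 24.54 7.94 16.82
      vertex 24.54 0.00 16.82
    endloop
  endfacet
endsolid part

The G0 Z moves step by Δz≈2.80 mm. Every layer's G1 loop is the same polygon, so the solid is a straight extrusion of it from z=0 to z≈16.8. Closing with flat bottom and top caps and triangulating gives 12 facets — a rectangular box, roughly 24.5 × 7.94 mm footprint and 16.8 mm tall.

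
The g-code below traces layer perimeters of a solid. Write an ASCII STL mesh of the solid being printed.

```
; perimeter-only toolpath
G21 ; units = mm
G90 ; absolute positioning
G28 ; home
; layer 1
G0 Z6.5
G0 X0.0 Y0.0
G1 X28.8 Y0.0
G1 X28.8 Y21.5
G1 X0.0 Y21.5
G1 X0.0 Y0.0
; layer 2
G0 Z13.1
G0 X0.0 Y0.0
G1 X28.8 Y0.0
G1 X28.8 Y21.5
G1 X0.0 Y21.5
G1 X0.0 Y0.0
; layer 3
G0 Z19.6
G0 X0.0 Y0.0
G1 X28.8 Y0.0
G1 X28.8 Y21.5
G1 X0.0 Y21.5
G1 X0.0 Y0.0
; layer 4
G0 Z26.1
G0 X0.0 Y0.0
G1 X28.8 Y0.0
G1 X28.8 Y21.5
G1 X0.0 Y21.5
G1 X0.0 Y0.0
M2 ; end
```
solid part
  facet normal 0.0000 0.0000 -1.0000
    outer loop
      vertex 28.8 21.5 0.0
      vertex 28.8 0.0 0.0
      vertex 0.0 0.0 0.0
    endloop
  endfacet
  facet normal 0.0000 0.0000 -1.0000
    outer loop
      vertex 0.0 21.5 0.0
      vertex 28.8 21.5 0.0
      vertex 0.0 0.0 0.0
    endloop
  endfacet
  facet normal 0.0000 0.0000 1.0000
    outer loop
      vertex 0.0 0.0 26.1
      vertex 28.8 0.0 26.1
      vertex 28.8 21.5 26.1
    endloop
  endfacet
  facet normal 0.0000 0.0000 1.0000
    outer loop
      vertex 0.0 0.0 26.1
      vertex 28.8 21.5 26.1
      vertex 0.0 21.5 26.1
    endloop
  endfacet
  facet normal 0.0000 -1.0000 0.0000
    outer loop
      vertex 0.0 0.0 0.0
      vertex 28.8 0.0 0.0
      vertex 28.8 0.0 26.1
    endloop
  endfacet
  facet normal 0.0000 -1.0000 0.0000
    outer loop
      vertex 0.0 0.0 0.0
      vertex 28.8 0.0 26.1
      vertex 0.0 0.0 26.1
    endloop
  endfacet
  facet normal 0.0000 1.0000 0.0000
    outer loop
      vertex 28.8 21.5 26.1
      vertex 28.8 21.5 0.0
      vertex 0.0 21.5 0.0
    endloop
  endfacet
  facet normal 0.0000 1.0000 0.0000
    outer loop
      vertex 0.0 21.5 26.1
      vertex 28.8 21.5 26.1
      vertex 0.0 21.5 0.0
    endloop
  endfacet
  facet normal -1.0000 0.0000 0.0000
    outer loop
      vertex 0.0 21.5 26.1
      vertex 0.0 21.5 0.0
      vertex 0.0 0.0 0.0
    endloop
  endfacet
  facet normal -1.0000 0.0000 0.0000
    outer loop
      vertex 0.0 0.0 26.1
      vertex 0.0 21.5 26.1
      vertex 0.0 0.0 0.0
    endloop
  endfacet
  facet normal 1.0000 0.0000 0.0000
    outer loop
      vertex 28.8 0.0 0.0
      vertex 28.8 21.5 0.0
      vertex 28.8 21.5 26.1
    endloop
  endfacet
  facet normal 1.0000 0.0000 0.0000
    outer loop
      vertex 28.8 0.0 0.0
      vertex 28.8 21.5 26.1
      vertex 28.8 0.0 26.1
    endloop
  endfacet
endsolid part

The G0 Z moves step by Δz≈6.5 mm. Every layer's G1 loop is the same polygon, so the solid is a straight extrusion of it from z=0 to z≈26.1. Closing with flat bottom and top caps and triangulating gives 12 facets — a rectangular box, roughly 28.8 × 21.5 mm footprint and 26.1 mm tall.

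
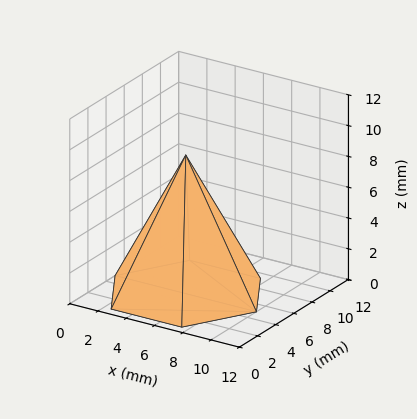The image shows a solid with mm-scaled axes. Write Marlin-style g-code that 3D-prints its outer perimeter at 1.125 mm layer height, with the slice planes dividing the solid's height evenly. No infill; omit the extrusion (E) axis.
Reading the render: the shape is a regular 6-sided pyramid, base circumscribed radius ≈ 5 mm, apex at z ≈ 9 mm (dimensions read to the nearest mm from the axis ticks). For the g-code, the solid's height is divided into equal slices at the stated Δz and each level perimeter traced with G1 moves after a G0 lift.

; perimeter-only toolpath
G21 ; units = mm
G90 ; absolute positioning
G28 ; home
; layer 1
G0 Z1.125
G0 X9.375 Y5.000
G1 X7.188 Y8.789
G1 X2.812 Y8.789
G1 X0.625 Y5.000
G1 X2.812 Y1.211
G1 X7.188 Y1.211
G1 X9.375 Y5.000
; layer 2
G0 Z2.250
G0 X8.750 Y5.000
G1 X6.875 Y8.248
G1 X3.125 Y8.248
G1 X1.250 Y5.000
G1 X3.125 Y1.752
G1 X6.875 Y1.752
G1 X8.750 Y5.000
; layer 3
G0 Z3.375
G0 X8.125 Y5.000
G1 X6.562 Y7.706
G1 X3.438 Y7.706
G1 X1.875 Y5.000
G1 X3.438 Y2.294
G1 X6.562 Y2.294
G1 X8.125 Y5.000
; layer 4
G0 Z4.500
G0 X7.500 Y5.000
G1 X6.250 Y7.165
G1 X3.750 Y7.165
G1 X2.500 Y5.000
G1 X3.750 Y2.835
G1 X6.250 Y2.835
G1 X7.500 Y5.000
; layer 5
G0 Z5.625
G0 X6.875 Y5.000
G1 X5.938 Y6.624
G1 X4.062 Y6.624
G1 X3.125 Y5.000
G1 X4.062 Y3.376
G1 X5.938 Y3.376
G1 X6.875 Y5.000
; layer 6
G0 Z6.750
G0 X6.250 Y5.000
G1 X5.625 Y6.082
G1 X4.375 Y6.082
G1 X3.750 Y5.000
G1 X4.375 Y3.917
G1 X5.625 Y3.917
G1 X6.250 Y5.000
; layer 7
G0 Z7.875
G0 X5.625 Y5.000
G1 X5.312 Y5.541
G1 X4.688 Y5.541
G1 X4.375 Y5.000
G1 X4.688 Y4.459
G1 X5.312 Y4.459
G1 X5.625 Y5.000
M2 ; end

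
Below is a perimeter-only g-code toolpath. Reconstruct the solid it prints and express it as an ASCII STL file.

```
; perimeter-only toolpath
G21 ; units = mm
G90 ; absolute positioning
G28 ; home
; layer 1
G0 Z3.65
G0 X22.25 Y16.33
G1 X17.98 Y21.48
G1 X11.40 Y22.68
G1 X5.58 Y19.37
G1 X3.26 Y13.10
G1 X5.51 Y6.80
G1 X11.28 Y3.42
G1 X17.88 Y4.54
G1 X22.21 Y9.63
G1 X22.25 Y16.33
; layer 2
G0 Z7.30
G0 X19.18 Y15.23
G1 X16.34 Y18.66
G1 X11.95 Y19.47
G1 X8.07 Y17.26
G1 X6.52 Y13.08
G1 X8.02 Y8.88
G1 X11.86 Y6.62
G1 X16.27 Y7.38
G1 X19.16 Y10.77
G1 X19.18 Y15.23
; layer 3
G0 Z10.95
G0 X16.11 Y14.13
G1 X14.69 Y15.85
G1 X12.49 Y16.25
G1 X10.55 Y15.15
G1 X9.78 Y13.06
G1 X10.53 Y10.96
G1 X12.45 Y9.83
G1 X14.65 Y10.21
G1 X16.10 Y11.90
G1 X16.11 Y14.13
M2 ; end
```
solid part
  facet normal 0.0000 0.0000 -1.0000
    outer loop
      vertex 10.86 25.90 0.00
      vertex 19.63 24.29 0.00
      vertex 25.32 17.42 0.00
    endloop
  endfacet
  facet normal 0.0000 0.0000 -1.0000
    outer loop
      vertex 3.10 21.48 0.00
      vertex 10.86 25.90 0.00
      vertex 25.32 17.42 0.00
    endloop
  endfacet
  facet normal 0.0000 0.0000 -1.0000
    outer loop
      vertex 0.00 13.12 0.00
      vertex 3.10 21.48 0.00
      vertex 25.32 17.42 0.00
    endloop
  endfacet
  facet normal 0.0000 0.0000 -1.0000
    outer loop
      vertex 3.00 4.72 0.00
      vertex 0.00 13.12 0.00
      vertex 25.32 17.42 0.00
    endloop
  endfacet
  facet normal 0.0000 0.0000 -1.0000
    outer loop
      vertex 10.69 0.21 0.00
      vertex 3.00 4.72 0.00
      vertex 25.32 17.42 0.00
    endloop
  endfacet
  facet normal 0.0000 0.0000 -1.0000
    outer loop
      vertex 19.49 1.71 0.00
      vertex 10.69 0.21 0.00
      vertex 25.32 17.42 0.00
    endloop
  endfacet
  facet normal 0.0000 0.0000 -1.0000
    outer loop
      vertex 25.27 8.50 0.00
      vertex 19.49 1.71 0.00
      vertex 25.32 17.42 0.00
    endloop
  endfacet
  facet normal 0.5900 0.4886 0.6428
    outer loop
      vertex 25.32 17.42 0.00
      vertex 19.63 24.29 0.00
      vertex 13.04 13.04 14.60
    endloop
  endfacet
  facet normal 0.1383 0.7533 0.6429
    outer loop
      vertex 19.63 24.29 0.00
      vertex 10.86 25.90 0.00
      vertex 13.04 13.04 14.60
    endloop
  endfacet
  facet normal -0.3791 0.6656 0.6429
    outer loop
      vertex 10.86 25.90 0.00
      vertex 3.10 21.48 0.00
      vertex 13.04 13.04 14.60
    endloop
  endfacet
  facet normal -0.7182 0.2663 0.6429
    outer loop
      vertex 3.10 21.48 0.00
      vertex 0.00 13.12 0.00
      vertex 13.04 13.04 14.60
    endloop
  endfacet
  facet normal -0.7214 -0.2576 0.6429
    outer loop
      vertex 0.00 13.12 0.00
      vertex 3.00 4.72 0.00
      vertex 13.04 13.04 14.60
    endloop
  endfacet
  facet normal -0.3875 -0.6607 0.6429
    outer loop
      vertex 3.00 4.72 0.00
      vertex 10.69 0.21 0.00
      vertex 13.04 13.04 14.60
    endloop
  endfacet
  facet normal 0.1287 -0.7551 0.6428
    outer loop
      vertex 10.69 0.21 0.00
      vertex 19.49 1.71 0.00
      vertex 13.04 13.04 14.60
    endloop
  endfacet
  facet normal 0.5832 -0.4965 0.6429
    outer loop
      vertex 19.49 1.71 0.00
      vertex 25.27 8.50 0.00
      vertex 13.04 13.04 14.60
    endloop
  endfacet
  facet normal 0.7659 -0.0043 0.6429
    outer loop
      vertex 25.27 8.50 0.00
      vertex 25.32 17.42 0.00
      vertex 13.04 13.04 14.60
    endloop
  endfacet
endsolid part

The G0 Z moves step by Δz≈3.65 mm. The G1 loops shrink linearly with z, so the solid tapers from its base footprint up to z≈14.6. Closing with a flat bottom cap and the tapered top and triangulating gives 16 facets — a regular 9-sided pyramid, base circumscribed radius ≈ 13 mm, apex at z ≈ 14.6 mm.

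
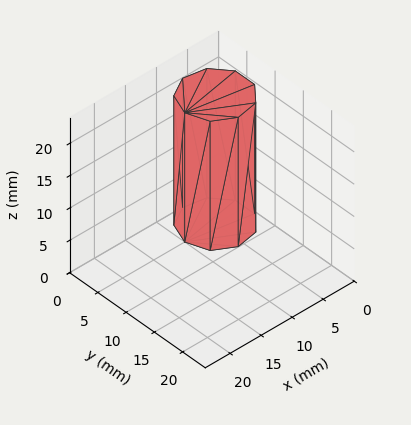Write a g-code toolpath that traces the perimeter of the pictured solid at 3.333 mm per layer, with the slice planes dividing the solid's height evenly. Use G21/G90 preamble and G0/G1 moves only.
Reading the render: the shape is a regular 9-sided prism (a cylinder approximated with 9 flat sides), circumscribed radius ≈ 5 mm, height ≈ 20 mm (dimensions read to the nearest mm from the axis ticks). For the g-code, the solid's height is divided into equal slices at the stated Δz and each level perimeter traced with G1 moves after a G0 lift.

; perimeter-only toolpath
G21 ; units = mm
G90 ; absolute positioning
G28 ; home
; layer 1
G0 Z3.333
G0 X10.000 Y5.000
G1 X8.830 Y8.214
G1 X5.868 Y9.924
G1 X2.500 Y9.330
G1 X0.302 Y6.710
G1 X0.302 Y3.290
G1 X2.500 Y0.670
G1 X5.868 Y0.076
G1 X8.830 Y1.786
G1 X10.000 Y5.000
; layer 2
G0 Z6.667
G0 X10.000 Y5.000
G1 X8.830 Y8.214
G1 X5.868 Y9.924
G1 X2.500 Y9.330
G1 X0.302 Y6.710
G1 X0.302 Y3.290
G1 X2.500 Y0.670
G1 X5.868 Y0.076
G1 X8.830 Y1.786
G1 X10.000 Y5.000
; layer 3
G0 Z10.000
G0 X10.000 Y5.000
G1 X8.830 Y8.214
G1 X5.868 Y9.924
G1 X2.500 Y9.330
G1 X0.302 Y6.710
G1 X0.302 Y3.290
G1 X2.500 Y0.670
G1 X5.868 Y0.076
G1 X8.830 Y1.786
G1 X10.000 Y5.000
; layer 4
G0 Z13.333
G0 X10.000 Y5.000
G1 X8.830 Y8.214
G1 X5.868 Y9.924
G1 X2.500 Y9.330
G1 X0.302 Y6.710
G1 X0.302 Y3.290
G1 X2.500 Y0.670
G1 X5.868 Y0.076
G1 X8.830 Y1.786
G1 X10.000 Y5.000
; layer 5
G0 Z16.667
G0 X10.000 Y5.000
G1 X8.830 Y8.214
G1 X5.868 Y9.924
G1 X2.500 Y9.330
G1 X0.302 Y6.710
G1 X0.302 Y3.290
G1 X2.500 Y0.670
G1 X5.868 Y0.076
G1 X8.830 Y1.786
G1 X10.000 Y5.000
; layer 6
G0 Z20.000
G0 X10.000 Y5.000
G1 X8.830 Y8.214
G1 X5.868 Y9.924
G1 X2.500 Y9.330
G1 X0.302 Y6.710
G1 X0.302 Y3.290
G1 X2.500 Y0.670
G1 X5.868 Y0.076
G1 X8.830 Y1.786
G1 X10.000 Y5.000
M2 ; end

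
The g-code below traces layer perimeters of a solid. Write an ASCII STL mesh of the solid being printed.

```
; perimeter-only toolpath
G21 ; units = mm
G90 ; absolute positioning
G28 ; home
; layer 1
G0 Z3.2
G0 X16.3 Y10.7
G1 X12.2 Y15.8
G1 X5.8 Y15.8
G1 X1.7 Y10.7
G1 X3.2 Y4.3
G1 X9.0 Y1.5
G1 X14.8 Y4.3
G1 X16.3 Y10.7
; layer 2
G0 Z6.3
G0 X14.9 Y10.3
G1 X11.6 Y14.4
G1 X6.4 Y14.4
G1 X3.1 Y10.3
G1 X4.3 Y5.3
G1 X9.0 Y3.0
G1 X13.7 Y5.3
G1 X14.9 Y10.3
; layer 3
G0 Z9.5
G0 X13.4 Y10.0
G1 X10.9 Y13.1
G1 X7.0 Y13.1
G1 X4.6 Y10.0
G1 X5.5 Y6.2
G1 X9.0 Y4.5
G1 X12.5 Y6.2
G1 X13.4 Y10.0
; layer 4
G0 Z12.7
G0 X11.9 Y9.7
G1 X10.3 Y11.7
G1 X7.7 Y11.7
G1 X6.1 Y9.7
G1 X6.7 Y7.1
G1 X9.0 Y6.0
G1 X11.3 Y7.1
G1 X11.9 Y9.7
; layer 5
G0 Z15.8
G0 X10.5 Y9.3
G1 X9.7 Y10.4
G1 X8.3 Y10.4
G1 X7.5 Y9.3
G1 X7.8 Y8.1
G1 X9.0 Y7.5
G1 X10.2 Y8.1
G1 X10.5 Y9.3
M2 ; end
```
solid part
  facet normal 0.0000 0.0000 -1.0000
    outer loop
      vertex 5.1 17.1 0.0
      vertex 12.9 17.1 0.0
      vertex 17.8 11.0 0.0
    endloop
  endfacet
  facet normal 0.0000 0.0000 -1.0000
    outer loop
      vertex 0.2 11.0 0.0
      vertex 5.1 17.1 0.0
      vertex 17.8 11.0 0.0
    endloop
  endfacet
  facet normal 0.0000 0.0000 -1.0000
    outer loop
      vertex 2.0 3.4 0.0
      vertex 0.2 11.0 0.0
      vertex 17.8 11.0 0.0
    endloop
  endfacet
  facet normal 0.0000 0.0000 -1.0000
    outer loop
      vertex 9.0 0.0 0.0
      vertex 2.0 3.4 0.0
      vertex 17.8 11.0 0.0
    endloop
  endfacet
  facet normal 0.0000 0.0000 -1.0000
    outer loop
      vertex 16.0 3.4 0.0
      vertex 9.0 0.0 0.0
      vertex 17.8 11.0 0.0
    endloop
  endfacet
  facet normal 0.7170 0.5759 0.3927
    outer loop
      vertex 17.8 11.0 0.0
      vertex 12.9 17.1 0.0
      vertex 9.0 9.0 19.0
    endloop
  endfacet
  facet normal 0.0000 0.9199 0.3922
    outer loop
      vertex 12.9 17.1 0.0
      vertex 5.1 17.1 0.0
      vertex 9.0 9.0 19.0
    endloop
  endfacet
  facet normal -0.7170 0.5759 0.3927
    outer loop
      vertex 5.1 17.1 0.0
      vertex 0.2 11.0 0.0
      vertex 9.0 9.0 19.0
    endloop
  endfacet
  facet normal -0.8951 -0.2120 0.3923
    outer loop
      vertex 0.2 11.0 0.0
      vertex 2.0 3.4 0.0
      vertex 9.0 9.0 19.0
    endloop
  endfacet
  facet normal -0.4019 -0.8275 0.3920
    outer loop
      vertex 2.0 3.4 0.0
      vertex 9.0 0.0 0.0
      vertex 9.0 9.0 19.0
    endloop
  endfacet
  facet normal 0.4019 -0.8275 0.3920
    outer loop
      vertex 9.0 0.0 0.0
      vertex 16.0 3.4 0.0
      vertex 9.0 9.0 19.0
    endloop
  endfacet
  facet normal 0.8951 -0.2120 0.3923
    outer loop
      vertex 16.0 3.4 0.0
      vertex 17.8 11.0 0.0
      vertex 9.0 9.0 19.0
    endloop
  endfacet
endsolid part

The G0 Z moves step by Δz≈3.2 mm. The G1 loops shrink linearly with z, so the solid tapers from its base footprint up to z≈19. Closing with a flat bottom cap and the tapered top and triangulating gives 12 facets — a regular 7-sided pyramid, base circumscribed radius ≈ 9 mm, apex at z ≈ 19 mm.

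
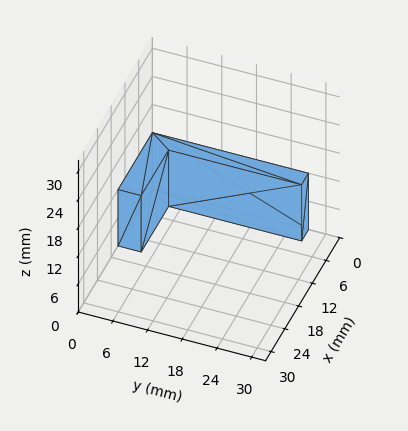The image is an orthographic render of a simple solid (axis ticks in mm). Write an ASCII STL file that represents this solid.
Reading the render: the shape is an L-shaped prism: outer 15 × 27 mm, arm thicknesses ≈ 4 mm (horizontal) and 3 mm (vertical), extruded 12 mm in z (dimensions read to the nearest mm from the axis ticks). For the STL, each face is triangulated and given an outward normal.

solid part
  facet normal 0.0000 0.0000 -1.0000
    outer loop
      vertex 15.0 4.0 0.0
      vertex 15.0 0.0 0.0
      vertex 0.0 0.0 0.0
    endloop
  endfacet
  facet normal 0.0000 0.0000 -1.0000
    outer loop
      vertex 3.0 4.0 0.0
      vertex 15.0 4.0 0.0
      vertex 0.0 0.0 0.0
    endloop
  endfacet
  facet normal 0.0000 0.0000 -1.0000
    outer loop
      vertex 3.0 27.0 0.0
      vertex 3.0 4.0 0.0
      vertex 0.0 0.0 0.0
    endloop
  endfacet
  facet normal 0.0000 0.0000 -1.0000
    outer loop
      vertex 0.0 27.0 0.0
      vertex 3.0 27.0 0.0
      vertex 0.0 0.0 0.0
    endloop
  endfacet
  facet normal 0.0000 0.0000 1.0000
    outer loop
      vertex 0.0 0.0 12.0
      vertex 15.0 0.0 12.0
      vertex 15.0 4.0 12.0
    endloop
  endfacet
  facet normal 0.0000 0.0000 1.0000
    outer loop
      vertex 0.0 0.0 12.0
      vertex 15.0 4.0 12.0
      vertex 3.0 4.0 12.0
    endloop
  endfacet
  facet normal 0.0000 0.0000 1.0000
    outer loop
      vertex 0.0 0.0 12.0
      vertex 3.0 4.0 12.0
      vertex 3.0 27.0 12.0
    endloop
  endfacet
  facet normal 0.0000 0.0000 1.0000
    outer loop
      vertex 0.0 0.0 12.0
      vertex 3.0 27.0 12.0
      vertex 0.0 27.0 12.0
    endloop
  endfacet
  facet normal 0.0000 -1.0000 0.0000
    outer loop
      vertex 0.0 0.0 0.0
      vertex 15.0 0.0 0.0
      vertex 15.0 0.0 12.0
    endloop
  endfacet
  facet normal 0.0000 -1.0000 0.0000
    outer loop
      vertex 0.0 0.0 0.0
      vertex 15.0 0.0 12.0
      vertex 0.0 0.0 12.0
    endloop
  endfacet
  facet normal 1.0000 0.0000 0.0000
    outer loop
      vertex 15.0 0.0 0.0
      vertex 15.0 4.0 0.0
      vertex 15.0 4.0 12.0
    endloop
  endfacet
  facet normal 1.0000 0.0000 0.0000
    outer loop
      vertex 15.0 0.0 0.0
      vertex 15.0 4.0 12.0
      vertex 15.0 0.0 12.0
    endloop
  endfacet
  facet normal 0.0000 1.0000 0.0000
    outer loop
      vertex 15.0 4.0 0.0
      vertex 3.0 4.0 0.0
      vertex 3.0 4.0 12.0
    endloop
  endfacet
  facet normal 0.0000 1.0000 0.0000
    outer loop
      vertex 15.0 4.0 0.0
      vertex 3.0 4.0 12.0
      vertex 15.0 4.0 12.0
    endloop
  endfacet
  facet normal 1.0000 0.0000 0.0000
    outer loop
      vertex 3.0 4.0 0.0
      vertex 3.0 27.0 0.0
      vertex 3.0 27.0 12.0
    endloop
  endfacet
  facet normal 1.0000 0.0000 0.0000
    outer loop
      vertex 3.0 4.0 0.0
      vertex 3.0 27.0 12.0
      vertex 3.0 4.0 12.0
    endloop
  endfacet
  facet normal 0.0000 1.0000 0.0000
    outer loop
      vertex 3.0 27.0 0.0
      vertex 0.0 27.0 0.0
      vertex 0.0 27.0 12.0
    endloop
  endfacet
  facet normal 0.0000 1.0000 0.0000
    outer loop
      vertex 3.0 27.0 0.0
      vertex 0.0 27.0 12.0
      vertex 3.0 27.0 12.0
    endloop
  endfacet
  facet normal -1.0000 0.0000 0.0000
    outer loop
      vertex 0.0 27.0 0.0
      vertex 0.0 0.0 0.0
      vertex 0.0 0.0 12.0
    endloop
  endfacet
  facet normal -1.0000 0.0000 0.0000
    outer loop
      vertex 0.0 27.0 0.0
      vertex 0.0 0.0 12.0
      vertex 0.0 27.0 12.0
    endloop
  endfacet
endsolid part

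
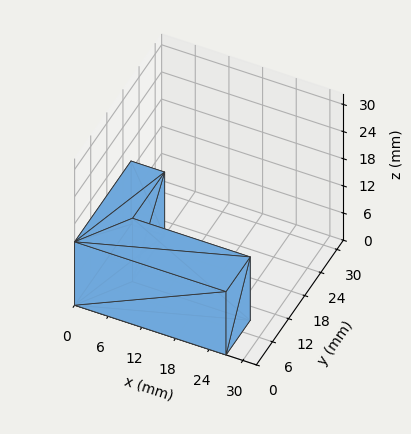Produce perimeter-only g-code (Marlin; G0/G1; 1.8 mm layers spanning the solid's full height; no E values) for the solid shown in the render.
Reading the render: the shape is an L-shaped prism: outer 27 × 21 mm, arm thicknesses ≈ 9 mm (horizontal) and 6 mm (vertical), extruded 14 mm in z (dimensions read to the nearest mm from the axis ticks). For the g-code, the solid's height is divided into equal slices at the stated Δz and each level perimeter traced with G1 moves after a G0 lift.

; perimeter-only toolpath
G21 ; units = mm
G90 ; absolute positioning
G28 ; home
; layer 1
G0 Z1.8
G0 X0.0 Y0.0
G1 X27.0 Y0.0
G1 X27.0 Y9.0
G1 X6.0 Y9.0
G1 X6.0 Y21.0
G1 X0.0 Y21.0
G1 X0.0 Y0.0
; layer 2
G0 Z3.5
G0 X0.0 Y0.0
G1 X27.0 Y0.0
G1 X27.0 Y9.0
G1 X6.0 Y9.0
G1 X6.0 Y21.0
G1 X0.0 Y21.0
G1 X0.0 Y0.0
; layer 3
G0 Z5.2
G0 X0.0 Y0.0
G1 X27.0 Y0.0
G1 X27.0 Y9.0
G1 X6.0 Y9.0
G1 X6.0 Y21.0
G1 X0.0 Y21.0
G1 X0.0 Y0.0
; layer 4
G0 Z7.0
G0 X0.0 Y0.0
G1 X27.0 Y0.0
G1 X27.0 Y9.0
G1 X6.0 Y9.0
G1 X6.0 Y21.0
G1 X0.0 Y21.0
G1 X0.0 Y0.0
; layer 5
G0 Z8.8
G0 X0.0 Y0.0
G1 X27.0 Y0.0
G1 X27.0 Y9.0
G1 X6.0 Y9.0
G1 X6.0 Y21.0
G1 X0.0 Y21.0
G1 X0.0 Y0.0
; layer 6
G0 Z10.5
G0 X0.0 Y0.0
G1 X27.0 Y0.0
G1 X27.0 Y9.0
G1 X6.0 Y9.0
G1 X6.0 Y21.0
G1 X0.0 Y21.0
G1 X0.0 Y0.0
; layer 7
G0 Z12.2
G0 X0.0 Y0.0
G1 X27.0 Y0.0
G1 X27.0 Y9.0
G1 X6.0 Y9.0
G1 X6.0 Y21.0
G1 X0.0 Y21.0
G1 X0.0 Y0.0
; layer 8
G0 Z14.0
G0 X0.0 Y0.0
G1 X27.0 Y0.0
G1 X27.0 Y9.0
G1 X6.0 Y9.0
G1 X6.0 Y21.0
G1 X0.0 Y21.0
G1 X0.0 Y0.0
M2 ; end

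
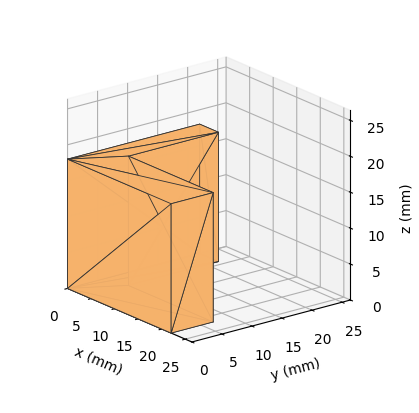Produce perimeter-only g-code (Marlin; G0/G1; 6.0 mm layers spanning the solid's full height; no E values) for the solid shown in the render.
Reading the render: the shape is an L-shaped prism: outer 22 × 22 mm, arm thicknesses ≈ 7 mm (horizontal) and 4 mm (vertical), extruded 18 mm in z (dimensions read to the nearest mm from the axis ticks). For the g-code, the solid's height is divided into equal slices at the stated Δz and each level perimeter traced with G1 moves after a G0 lift.

; perimeter-only toolpath
G21 ; units = mm
G90 ; absolute positioning
G28 ; home
; layer 1
G0 Z6.0
G0 X0.0 Y0.0
G1 X22.0 Y0.0
G1 X22.0 Y7.0
G1 X4.0 Y7.0
G1 X4.0 Y22.0
G1 X0.0 Y22.0
G1 X0.0 Y0.0
; layer 2
G0 Z12.0
G0 X0.0 Y0.0
G1 X22.0 Y0.0
G1 X22.0 Y7.0
G1 X4.0 Y7.0
G1 X4.0 Y22.0
G1 X0.0 Y22.0
G1 X0.0 Y0.0
; layer 3
G0 Z18.0
G0 X0.0 Y0.0
G1 X22.0 Y0.0
G1 X22.0 Y7.0
G1 X4.0 Y7.0
G1 X4.0 Y22.0
G1 X0.0 Y22.0
G1 X0.0 Y0.0
M2 ; end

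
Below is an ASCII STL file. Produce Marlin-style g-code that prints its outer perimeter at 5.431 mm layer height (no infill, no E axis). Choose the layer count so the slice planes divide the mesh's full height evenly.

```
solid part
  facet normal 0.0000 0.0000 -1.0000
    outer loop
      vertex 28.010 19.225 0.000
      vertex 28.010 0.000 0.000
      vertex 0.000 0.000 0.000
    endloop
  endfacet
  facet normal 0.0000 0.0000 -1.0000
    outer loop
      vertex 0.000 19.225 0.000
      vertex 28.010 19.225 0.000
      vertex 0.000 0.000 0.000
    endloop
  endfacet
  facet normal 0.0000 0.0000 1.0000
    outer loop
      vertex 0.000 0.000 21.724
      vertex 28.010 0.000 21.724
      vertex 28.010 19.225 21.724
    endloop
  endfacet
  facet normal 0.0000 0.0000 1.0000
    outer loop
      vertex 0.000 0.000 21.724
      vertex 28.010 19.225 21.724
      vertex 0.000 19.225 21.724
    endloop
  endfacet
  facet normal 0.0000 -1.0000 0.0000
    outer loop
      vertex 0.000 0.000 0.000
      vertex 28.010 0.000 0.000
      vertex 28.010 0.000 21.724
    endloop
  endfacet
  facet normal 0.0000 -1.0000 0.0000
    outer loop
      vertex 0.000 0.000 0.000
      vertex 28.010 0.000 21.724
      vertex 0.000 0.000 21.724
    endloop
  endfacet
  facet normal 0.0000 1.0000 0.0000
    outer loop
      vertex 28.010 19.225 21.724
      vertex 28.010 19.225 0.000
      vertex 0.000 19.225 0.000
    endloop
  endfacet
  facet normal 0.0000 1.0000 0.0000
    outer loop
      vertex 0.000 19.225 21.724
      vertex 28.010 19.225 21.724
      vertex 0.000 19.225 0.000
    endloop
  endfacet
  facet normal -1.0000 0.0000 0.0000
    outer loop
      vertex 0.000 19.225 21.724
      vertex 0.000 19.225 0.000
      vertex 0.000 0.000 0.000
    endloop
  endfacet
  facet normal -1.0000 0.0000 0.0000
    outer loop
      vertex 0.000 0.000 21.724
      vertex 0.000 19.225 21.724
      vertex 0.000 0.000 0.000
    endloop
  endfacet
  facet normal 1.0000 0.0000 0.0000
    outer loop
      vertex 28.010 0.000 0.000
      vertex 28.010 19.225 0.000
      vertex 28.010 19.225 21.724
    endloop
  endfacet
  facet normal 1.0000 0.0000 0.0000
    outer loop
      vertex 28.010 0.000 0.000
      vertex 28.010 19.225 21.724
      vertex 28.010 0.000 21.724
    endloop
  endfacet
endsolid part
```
; perimeter-only toolpath
G21 ; units = mm
G90 ; absolute positioning
G28 ; home
; layer 1
G0 Z5.431
G0 X0.000 Y0.000
G1 X28.010 Y0.000
G1 X28.010 Y19.225
G1 X0.000 Y19.225
G1 X0.000 Y0.000
; layer 2
G0 Z10.862
G0 X0.000 Y0.000
G1 X28.010 Y0.000
G1 X28.010 Y19.225
G1 X0.000 Y19.225
G1 X0.000 Y0.000
; layer 3
G0 Z16.293
G0 X0.000 Y0.000
G1 X28.010 Y0.000
G1 X28.010 Y19.225
G1 X0.000 Y19.225
G1 X0.000 Y0.000
; layer 4
G0 Z21.724
G0 X0.000 Y0.000
G1 X28.010 Y0.000
G1 X28.010 Y19.225
G1 X0.000 Y19.225
G1 X0.000 Y0.000
M2 ; end

The solid is a rectangular box, roughly 28 × 19.2 mm footprint and 21.7 mm tall. Slicing at Δz = 5.431 mm — 4 equal slices spanning the solid's height, so layer i sits at z = i·h/4 — gives 4 non-empty perimeters. Each is a 4-segment closed polygon; G0 lifts to the layer z and rapids to the start vertex, then G1 traces the edges.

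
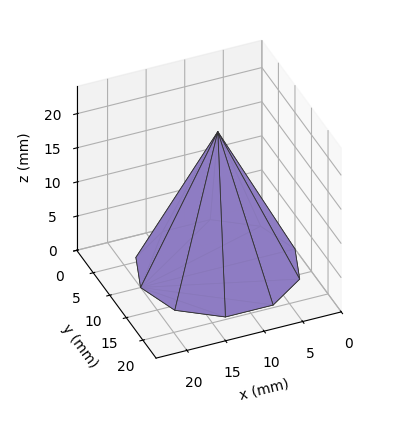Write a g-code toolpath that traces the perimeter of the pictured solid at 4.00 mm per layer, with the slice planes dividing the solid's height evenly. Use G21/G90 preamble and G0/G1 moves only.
Reading the render: the shape is a regular 10-sided pyramid, base circumscribed radius ≈ 10 mm, apex at z ≈ 20 mm (dimensions read to the nearest mm from the axis ticks). For the g-code, the solid's height is divided into equal slices at the stated Δz and each level perimeter traced with G1 moves after a G0 lift.

; perimeter-only toolpath
G21 ; units = mm
G90 ; absolute positioning
G28 ; home
; layer 1
G0 Z4.00
G0 X18.00 Y10.00
G1 X16.47 Y14.70
G1 X12.47 Y17.61
G1 X7.53 Y17.61
G1 X3.53 Y14.70
G1 X2.00 Y10.00
G1 X3.53 Y5.30
G1 X7.53 Y2.39
G1 X12.47 Y2.39
G1 X16.47 Y5.30
G1 X18.00 Y10.00
; layer 2
G0 Z8.00
G0 X16.00 Y10.00
G1 X14.85 Y13.53
G1 X11.85 Y15.71
G1 X8.15 Y15.71
G1 X5.15 Y13.53
G1 X4.00 Y10.00
G1 X5.15 Y6.47
G1 X8.15 Y4.29
G1 X11.85 Y4.29
G1 X14.85 Y6.47
G1 X16.00 Y10.00
; layer 3
G0 Z12.00
G0 X14.00 Y10.00
G1 X13.24 Y12.35
G1 X11.24 Y13.80
G1 X8.76 Y13.80
G1 X6.76 Y12.35
G1 X6.00 Y10.00
G1 X6.76 Y7.65
G1 X8.76 Y6.20
G1 X11.24 Y6.20
G1 X13.24 Y7.65
G1 X14.00 Y10.00
; layer 4
G0 Z16.00
G0 X12.00 Y10.00
G1 X11.62 Y11.18
G1 X10.62 Y11.90
G1 X9.38 Y11.90
G1 X8.38 Y11.18
G1 X8.00 Y10.00
G1 X8.38 Y8.82
G1 X9.38 Y8.10
G1 X10.62 Y8.10
G1 X11.62 Y8.82
G1 X12.00 Y10.00
M2 ; end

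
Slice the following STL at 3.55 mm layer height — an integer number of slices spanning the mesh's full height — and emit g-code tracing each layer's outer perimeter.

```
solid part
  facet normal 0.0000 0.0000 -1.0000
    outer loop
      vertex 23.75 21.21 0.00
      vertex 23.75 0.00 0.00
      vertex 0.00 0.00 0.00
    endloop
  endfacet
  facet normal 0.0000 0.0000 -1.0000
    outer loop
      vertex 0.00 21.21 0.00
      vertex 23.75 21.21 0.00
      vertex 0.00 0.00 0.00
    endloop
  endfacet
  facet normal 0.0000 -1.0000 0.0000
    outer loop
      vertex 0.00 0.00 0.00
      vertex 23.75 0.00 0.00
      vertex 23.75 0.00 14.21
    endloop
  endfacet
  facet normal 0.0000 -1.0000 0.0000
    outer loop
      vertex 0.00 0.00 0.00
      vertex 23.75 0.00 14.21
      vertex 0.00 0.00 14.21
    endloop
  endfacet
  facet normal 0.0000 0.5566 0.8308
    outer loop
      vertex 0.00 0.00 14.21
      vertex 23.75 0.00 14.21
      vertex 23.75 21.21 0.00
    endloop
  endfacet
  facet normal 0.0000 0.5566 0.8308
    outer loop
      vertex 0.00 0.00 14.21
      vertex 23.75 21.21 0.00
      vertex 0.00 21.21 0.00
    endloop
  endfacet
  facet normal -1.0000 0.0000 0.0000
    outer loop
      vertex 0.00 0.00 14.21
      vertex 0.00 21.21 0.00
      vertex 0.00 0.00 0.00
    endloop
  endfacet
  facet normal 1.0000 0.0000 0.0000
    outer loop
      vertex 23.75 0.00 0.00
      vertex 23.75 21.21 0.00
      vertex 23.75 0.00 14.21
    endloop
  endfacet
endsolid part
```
; perimeter-only toolpath
G21 ; units = mm
G90 ; absolute positioning
G28 ; home
; layer 1
G0 Z3.55
G0 X0.00 Y0.00
G1 X23.75 Y0.00
G1 X23.75 Y15.91
G1 X0.00 Y15.91
G1 X0.00 Y0.00
; layer 2
G0 Z7.11
G0 X0.00 Y0.00
G1 X23.75 Y0.00
G1 X23.75 Y10.61
G1 X0.00 Y10.61
G1 X0.00 Y0.00
; layer 3
G0 Z10.66
G0 X0.00 Y0.00
G1 X23.75 Y0.00
G1 X23.75 Y5.30
G1 X0.00 Y5.30
G1 X0.00 Y0.00
M2 ; end

The solid is a wedge (ramp): 23.8 × 21.2 mm base, rising to 14.2 mm along the y=0 edge and sloping linearly to z=0 at y=21.2. Slicing at Δz = 3.55 mm — 4 equal slices spanning the solid's height, so layer i sits at z = i·h/4 — gives 3 non-empty perimeters. Each is a 4-segment closed polygon; G0 lifts to the layer z and rapids to the start vertex, then G1 traces the edges. The cross-section shrinks linearly with z (the slice at the apex is degenerate and omitted).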